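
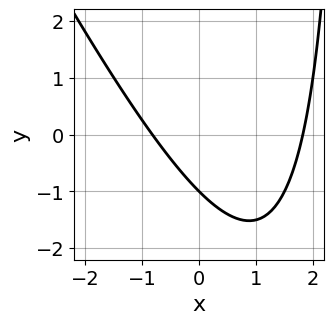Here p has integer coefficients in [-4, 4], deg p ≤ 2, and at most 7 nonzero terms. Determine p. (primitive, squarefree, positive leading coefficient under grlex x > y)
2*x^2 + x*y - 2*x - 3*y - 3

The degree is 2 — the shape is more complex than any degree-1 curve.
Reading off the gridlines: it meets the y-axis at y = -1 (among the integer gridlines).
Matching integer coefficients to the picture gives p.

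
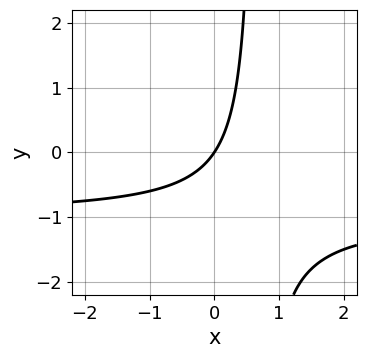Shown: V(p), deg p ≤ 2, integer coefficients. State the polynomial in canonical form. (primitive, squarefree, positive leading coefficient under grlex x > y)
1. Degree: no degree-1 curve has this shape, so deg p = 2.
2. Observable constraints: one y-axis crossing is at y = 0; one x-axis crossing is at x = 0.
3. Together with the visible shape, these determine p as stated.

3*x*y + 3*x - 2*y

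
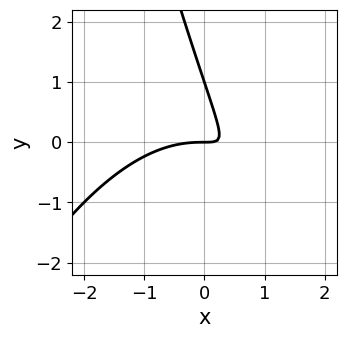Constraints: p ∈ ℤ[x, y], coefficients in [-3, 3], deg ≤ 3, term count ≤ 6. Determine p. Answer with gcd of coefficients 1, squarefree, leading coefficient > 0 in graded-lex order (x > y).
1. The degree is 3 — a generic line meets the curve in up to 3 points.
2. From the visible intercepts: it crosses the x-axis at the gridline x = 0; among the integer gridlines, it crosses the y-axis at y ∈ {0, 1}.
3. These observations pin down the coefficients.

x^3 + 3*x*y + y^2 - y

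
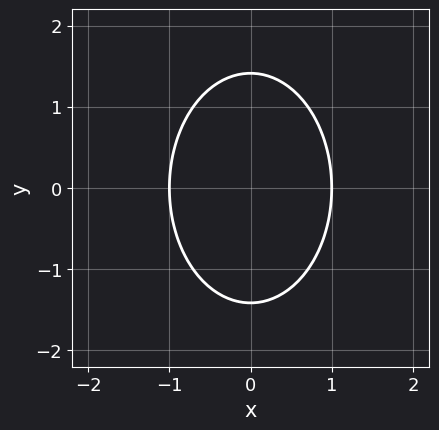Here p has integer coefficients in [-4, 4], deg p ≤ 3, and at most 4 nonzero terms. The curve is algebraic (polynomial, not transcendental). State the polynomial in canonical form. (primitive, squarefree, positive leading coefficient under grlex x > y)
deg p = 2.
Symmetries: mirror symmetry y ↦ −y ⇒ only even powers of y; the x ↦ −x reflection is a symmetry, so x appears only in even powers.
Against the integer gridlines: the x-axis gridline crossings are at x ∈ {-1, 1}.
These observations pin down the coefficients.

2*x^2 + y^2 - 2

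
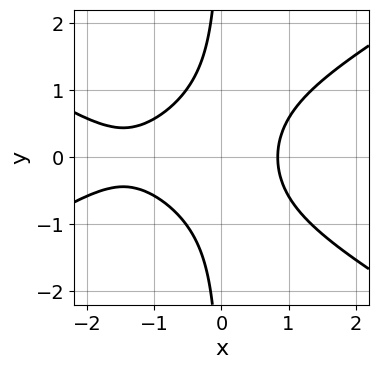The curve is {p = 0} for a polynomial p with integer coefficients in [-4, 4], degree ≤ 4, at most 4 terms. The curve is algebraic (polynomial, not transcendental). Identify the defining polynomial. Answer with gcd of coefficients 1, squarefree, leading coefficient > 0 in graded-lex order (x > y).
x^3 - 3*x*y^2 + 2*x^2 - 2

(a) Degree: the shape is more complex than any degree-2 curve, so deg p = 3.
(b) Symmetries: mirror symmetry y ↦ −y ⇒ only even powers of y.
(c) From the visible intercepts: the curve avoids every integer y-axis point in the box.
(d) Fitting integer coefficients to these (and the overall shape) gives p.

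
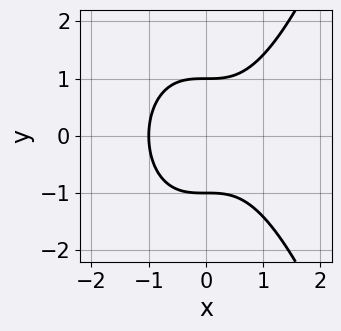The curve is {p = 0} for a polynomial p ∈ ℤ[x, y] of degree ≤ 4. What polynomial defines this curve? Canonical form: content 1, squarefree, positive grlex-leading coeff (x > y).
(a) The degree is 3 — no degree-2 curve has this shape.
(b) Symmetries: mirror symmetry y ↦ −y ⇒ only even powers of y.
(c) Checking where it meets the axes: the y-axis gridline crossings are at y ∈ {-1, 1}; one x-axis crossing is at x = -1.
(d) Solving for integer coefficients yields p as stated.

x^3 - y^2 + 1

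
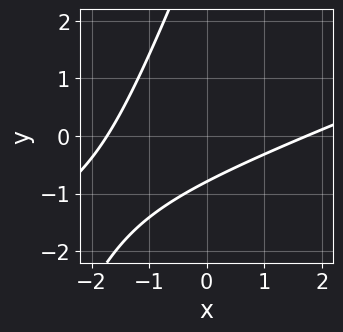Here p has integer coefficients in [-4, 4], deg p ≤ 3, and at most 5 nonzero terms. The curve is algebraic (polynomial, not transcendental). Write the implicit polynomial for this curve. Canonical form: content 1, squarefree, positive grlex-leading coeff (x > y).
x^2 - 3*x*y + y^2 - 3*y - 3

1. The degree is 2 — the shape is more complex than any degree-1 curve.
2. Matching integer coefficients to the picture gives p.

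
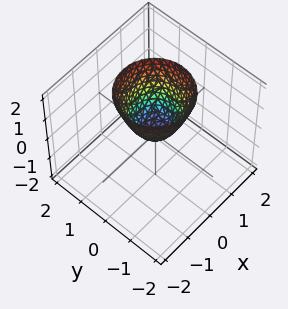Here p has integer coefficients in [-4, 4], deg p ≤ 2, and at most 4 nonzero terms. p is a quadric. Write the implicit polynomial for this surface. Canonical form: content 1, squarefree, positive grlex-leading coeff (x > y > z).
3*x^2 + 3*y^2 - 2*z

Degree: a single bowl opening along one axis; a quadric, so deg p = 2.
Symmetries: the z-axis is an axis of rotation, so x and y enter only as x² + y².
Reading off the gridlines: one x-axis crossing is at x = 0; a circular section at z = 2 has radius between 1 and 2.
The integer polynomial consistent with all of this is the stated p.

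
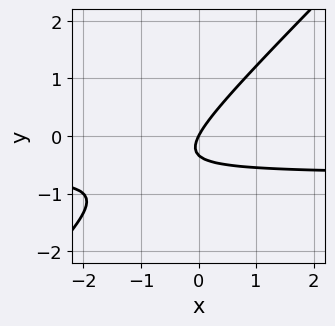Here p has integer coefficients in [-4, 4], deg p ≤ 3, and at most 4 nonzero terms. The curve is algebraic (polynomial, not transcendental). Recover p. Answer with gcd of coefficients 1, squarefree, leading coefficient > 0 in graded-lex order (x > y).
3*x*y - 3*y^2 + 2*x - y

deg p = 2.
Observable constraints: one y-axis crossing is at y = 0; one x-axis crossing is at x = 0.
Putting this together gives p.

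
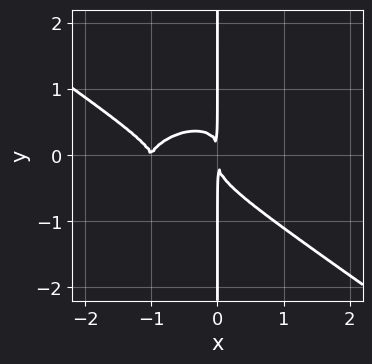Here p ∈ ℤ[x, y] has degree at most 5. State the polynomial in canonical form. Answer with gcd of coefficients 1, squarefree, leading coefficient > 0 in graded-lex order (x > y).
x^4 + 3*x*y^3 + 2*x^3 + x^2

First, deg p = 4. The shape is more complex than any degree-3 curve.
Next, checking where it meets the axes: it meets the x-axis at x = -1 (among the integer gridlines); every point of the y-axis in the box is on the curve.
Finally, putting this together gives p.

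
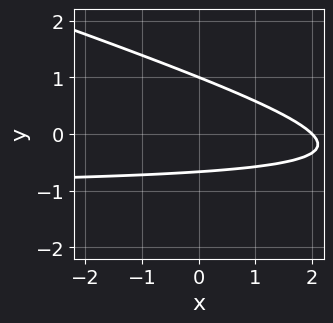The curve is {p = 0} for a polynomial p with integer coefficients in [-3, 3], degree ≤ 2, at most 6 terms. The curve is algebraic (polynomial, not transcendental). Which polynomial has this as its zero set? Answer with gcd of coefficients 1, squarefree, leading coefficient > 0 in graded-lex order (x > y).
x*y + 3*y^2 + x - y - 2

(a) Degree: a generic line meets the curve in up to 2 points, so deg p = 2.
(b) From the axis intercepts and sections: it crosses the y-axis at the gridline y = 1; it crosses the x-axis at the gridline x = 2.
(c) Matching integer coefficients to the picture gives p.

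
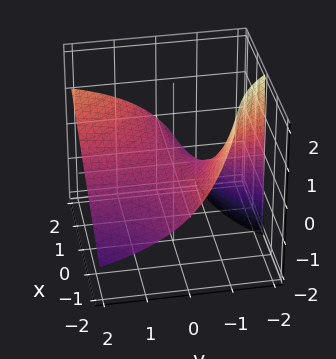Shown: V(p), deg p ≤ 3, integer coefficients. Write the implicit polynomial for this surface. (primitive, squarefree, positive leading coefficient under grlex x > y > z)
x*y - y*z - 2*z

First, the degree is 2 — a generic line meets the surface in up to 2 points.
Next, against the integer gridlines: the visible y-axis segment lies entirely on the surface; it meets the z-axis at z = 0 (among the integer gridlines); every point of the x-axis in the box is on the surface.
Finally, the integer polynomial consistent with all of this is the stated p.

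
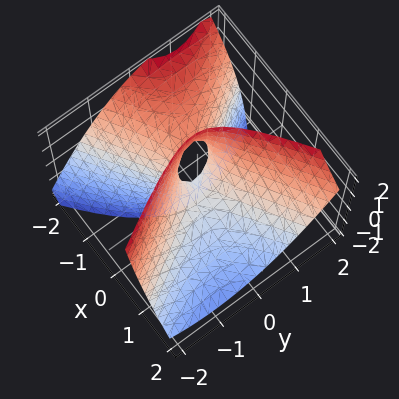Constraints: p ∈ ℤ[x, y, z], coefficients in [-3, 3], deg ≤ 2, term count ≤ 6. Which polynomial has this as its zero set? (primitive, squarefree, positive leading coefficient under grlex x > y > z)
(a) deg p = 2.
(b) Against the integer gridlines: it meets the y-axis at y = 0 (among the integer gridlines); one z-axis crossing is at z = 0; it crosses the x-axis at the gridline x = 0.
(c) Together with the visible shape, these determine p as stated.

2*x^2 - 2*x*y + 3*x*z - 2*y^2 + z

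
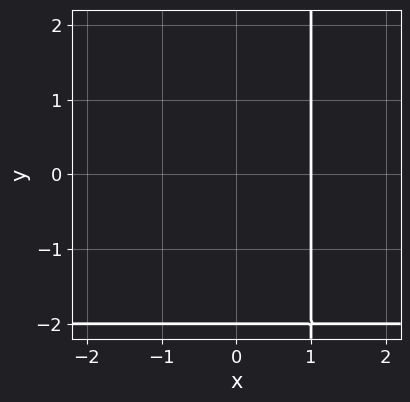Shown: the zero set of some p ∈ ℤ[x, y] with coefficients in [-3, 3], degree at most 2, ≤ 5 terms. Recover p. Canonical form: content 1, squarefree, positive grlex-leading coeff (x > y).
First, degree: a generic line meets the curve in up to 2 points, so deg p = 2.
Next, observable constraints: it crosses the x-axis at the gridline x = 1; it meets the y-axis at y = -2 (among the integer gridlines).
Finally, together with the visible shape, these determine p as stated.

x*y + 2*x - y - 2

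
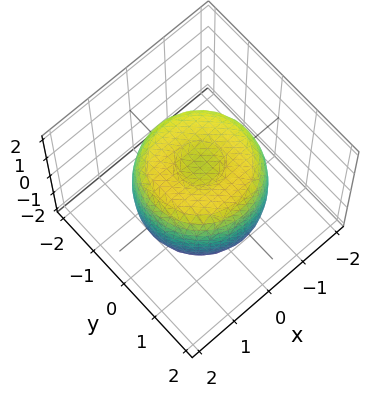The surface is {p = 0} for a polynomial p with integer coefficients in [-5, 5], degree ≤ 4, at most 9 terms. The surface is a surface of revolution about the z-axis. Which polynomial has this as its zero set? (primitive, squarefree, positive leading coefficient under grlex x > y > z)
2*x^4 + 4*x^2*y^2 + 2*y^4 - 3*x^2 - 3*y^2 + 2*z^2 - 2

1. Degree: no degree-3 surface has this shape, so deg p = 4.
2. Symmetry: every cross-section ⟂ z is a circle, so x, y appear only via x² + y².
3. Observable constraints: a circular section at z = 1 has radius between 1 and 2; among the integer gridlines, it crosses the z-axis at z ∈ {-1, 1}.
4. Matching integer coefficients to the picture gives p.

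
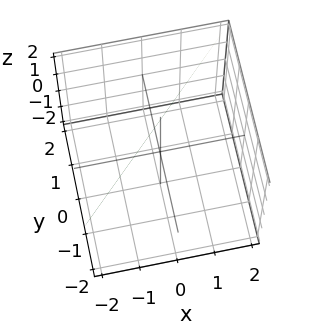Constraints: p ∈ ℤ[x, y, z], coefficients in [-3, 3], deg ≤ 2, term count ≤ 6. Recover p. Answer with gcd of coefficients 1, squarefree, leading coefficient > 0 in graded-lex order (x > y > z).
3*x - 3*y - z + 2

(a) The degree is 1 — every cross-section is a straight line — this is a plane.
(b) From the visible intercepts: it meets the z-axis at z = 2 (among the integer gridlines).
(c) The integer polynomial consistent with all of this is the stated p.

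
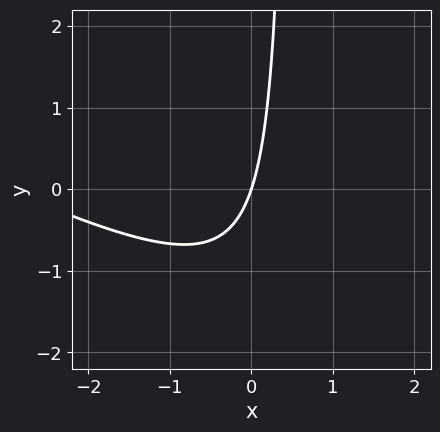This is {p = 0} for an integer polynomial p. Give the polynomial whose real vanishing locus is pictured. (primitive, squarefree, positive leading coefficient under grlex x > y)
x^2 + 2*x*y + 3*x - y

1. The degree is 2 — no degree-1 curve has this shape.
2. Reading off the gridlines: it crosses the y-axis at the gridline y = 0; it crosses the x-axis at the gridline x = 0.
3. Matching integer coefficients to the picture gives p.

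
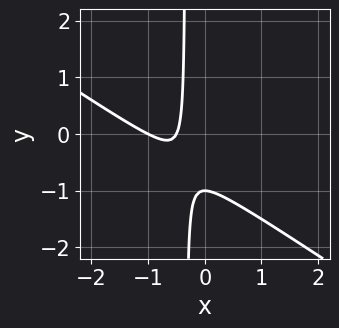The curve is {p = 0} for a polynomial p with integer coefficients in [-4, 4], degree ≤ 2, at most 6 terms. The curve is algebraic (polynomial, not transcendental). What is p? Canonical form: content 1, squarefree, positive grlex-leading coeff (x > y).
2*x^2 + 3*x*y + 3*x + y + 1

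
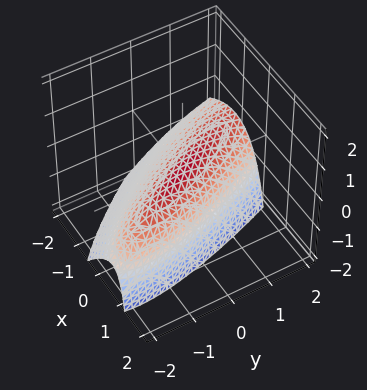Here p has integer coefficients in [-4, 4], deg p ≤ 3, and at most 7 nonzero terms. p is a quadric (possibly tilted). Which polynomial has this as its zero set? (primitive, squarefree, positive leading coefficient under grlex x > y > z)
3*x^2 + 3*x*y - 2*x*z + y^2 + 3*z

Degree: a generic line meets the surface in up to 2 points, so deg p = 2.
Reading off the gridlines: it crosses the y-axis at the gridline y = 0; it crosses the z-axis at the gridline z = 0; one x-axis crossing is at x = 0.
Solving for integer coefficients yields p as stated.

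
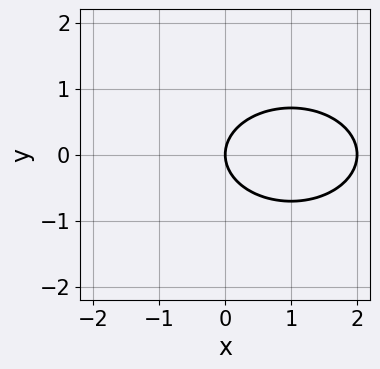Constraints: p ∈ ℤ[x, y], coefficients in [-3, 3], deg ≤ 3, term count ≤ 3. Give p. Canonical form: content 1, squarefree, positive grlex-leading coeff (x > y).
The degree is 2 — no degree-1 curve has this shape.
Symmetries: mirror symmetry y ↦ −y ⇒ only even powers of y.
Against the integer gridlines: among the integer gridlines, it crosses the x-axis at x ∈ {0, 2}; it crosses the y-axis at the gridline y = 0.
Matching integer coefficients to the picture gives p.

x^2 + 2*y^2 - 2*x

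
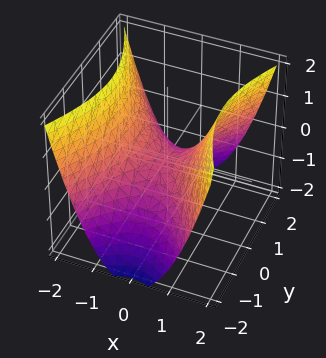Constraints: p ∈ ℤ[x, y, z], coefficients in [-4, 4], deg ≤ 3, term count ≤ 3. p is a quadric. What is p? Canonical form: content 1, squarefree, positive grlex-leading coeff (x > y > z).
2*x^2 - y^2 - 2*z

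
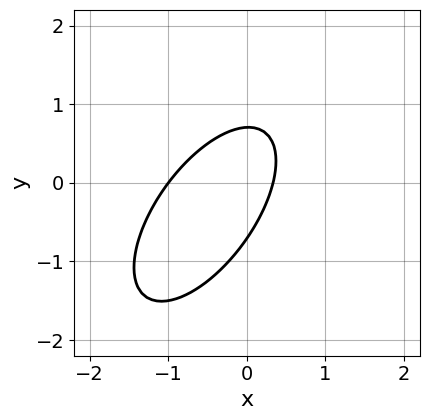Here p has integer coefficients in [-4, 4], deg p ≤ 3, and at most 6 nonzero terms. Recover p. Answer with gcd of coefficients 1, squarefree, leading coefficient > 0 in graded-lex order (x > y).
3*x^2 - 3*x*y + 2*y^2 + 2*x - 1

1. Degree: no degree-1 curve has this shape, so deg p = 2.
2. From the visible intercepts: it crosses the x-axis at the gridline x = -1.
3. Putting this together gives p.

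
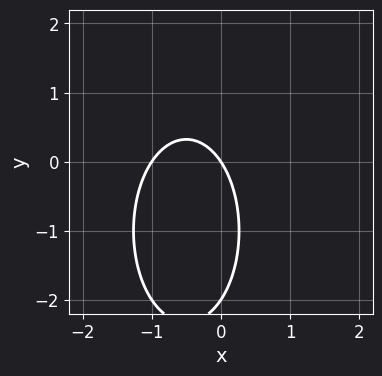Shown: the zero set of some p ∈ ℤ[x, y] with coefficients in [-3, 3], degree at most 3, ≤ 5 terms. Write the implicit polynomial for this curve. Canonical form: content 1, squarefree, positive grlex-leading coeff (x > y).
First, degree: no degree-1 curve has this shape, so deg p = 2.
Next, from the visible intercepts: among the integer gridlines, it crosses the y-axis at y ∈ {-2, 0}; the x-axis gridline crossings are at x ∈ {-1, 0}.
Finally, putting this together gives p.

3*x^2 + y^2 + 3*x + 2*y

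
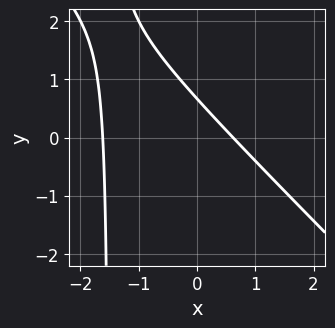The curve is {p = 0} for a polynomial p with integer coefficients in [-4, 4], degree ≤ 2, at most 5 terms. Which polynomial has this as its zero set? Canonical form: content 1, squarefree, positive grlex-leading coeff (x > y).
First, deg p = 2. The shape is more complex than any degree-1 curve.
Finally, solving for integer coefficients yields p as stated.

2*x^2 + 2*x*y + 2*x + 3*y - 2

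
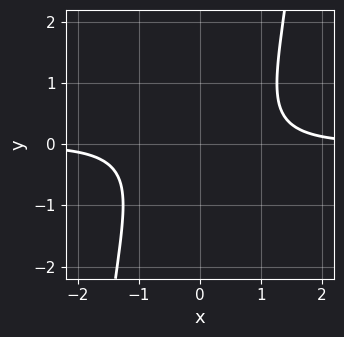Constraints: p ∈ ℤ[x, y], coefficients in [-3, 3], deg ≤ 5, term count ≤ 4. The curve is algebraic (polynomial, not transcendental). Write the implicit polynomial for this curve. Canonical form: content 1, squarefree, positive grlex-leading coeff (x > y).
(a) The degree is 4 — the shape is more complex than any degree-3 curve.
(b) Observable constraints: the curve avoids every integer x-axis point in the box; it misses every integer gridline on the y-axis.
(c) Solving for integer coefficients yields p as stated.

x^3*y - y^2 - 1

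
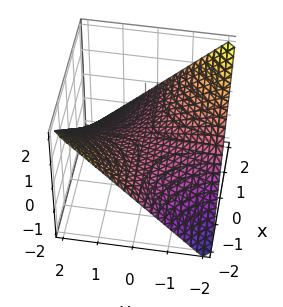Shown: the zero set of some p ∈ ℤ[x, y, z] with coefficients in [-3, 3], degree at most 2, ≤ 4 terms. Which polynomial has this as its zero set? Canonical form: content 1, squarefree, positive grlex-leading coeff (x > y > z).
x*y + 2*z

First, deg p = 2. A saddle surface; a quadric.
Then, from the visible intercepts: every point of the y-axis in the box is on the surface; every point of the x-axis in the box is on the surface.
Finally, fitting integer coefficients to these (and the overall shape) gives p.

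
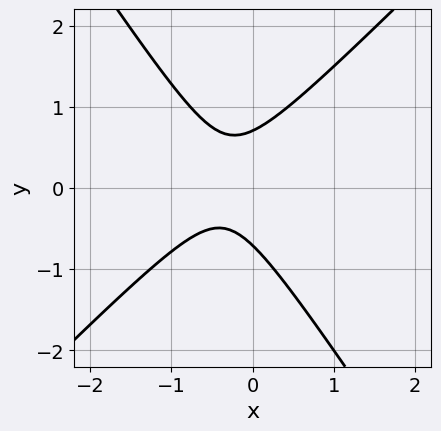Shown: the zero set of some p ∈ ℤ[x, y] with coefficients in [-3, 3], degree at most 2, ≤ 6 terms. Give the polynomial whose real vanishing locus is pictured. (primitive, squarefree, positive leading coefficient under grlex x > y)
3*x^2 - x*y - 2*y^2 + 2*x + 1

First, the degree is 2 — no degree-1 curve has this shape.
Then, reading off the gridlines: no x-intercept at any integer in the box.
Finally, putting this together gives p.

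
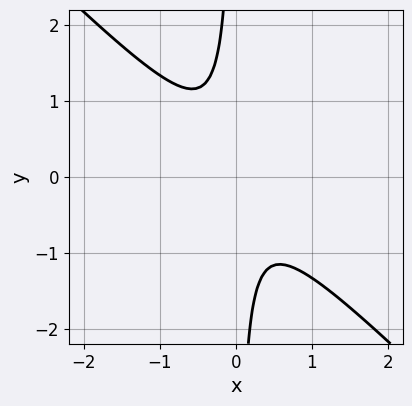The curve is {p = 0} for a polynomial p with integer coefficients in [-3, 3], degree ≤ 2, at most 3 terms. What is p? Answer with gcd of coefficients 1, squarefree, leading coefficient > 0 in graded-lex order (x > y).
1. The degree is 2 — no degree-1 curve has this shape.
2. Against the integer gridlines: it misses every integer gridline on the x-axis; it misses every integer gridline on the y-axis.
3. Matching integer coefficients to the picture gives p.

3*x^2 + 3*x*y + 1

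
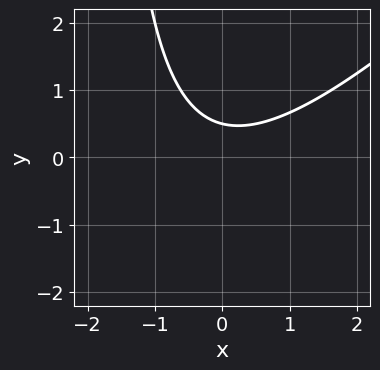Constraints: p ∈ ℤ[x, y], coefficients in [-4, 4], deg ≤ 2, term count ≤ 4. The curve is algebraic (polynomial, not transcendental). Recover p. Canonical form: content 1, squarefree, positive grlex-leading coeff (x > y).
x^2 - x*y - 2*y + 1

1. Degree: the shape is more complex than any degree-1 curve, so deg p = 2.
2. Checking where it meets the axes: no x-intercept at any integer in the box.
3. Matching integer coefficients to the picture gives p.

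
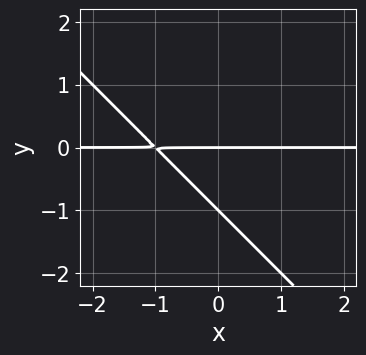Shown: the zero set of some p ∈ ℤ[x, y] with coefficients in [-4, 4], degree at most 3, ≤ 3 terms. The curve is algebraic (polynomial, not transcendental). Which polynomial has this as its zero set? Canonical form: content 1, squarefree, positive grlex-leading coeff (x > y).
1. The degree is 2 — a generic line meets the curve in up to 2 points.
2. From the visible intercepts: among the integer gridlines, it crosses the y-axis at y ∈ {-1, 0}; every point of the x-axis in the box is on the curve.
3. Solving for integer coefficients yields p as stated.

x*y + y^2 + y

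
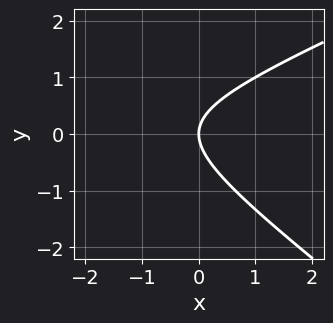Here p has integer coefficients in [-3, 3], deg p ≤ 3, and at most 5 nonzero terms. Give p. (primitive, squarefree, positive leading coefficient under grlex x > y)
x^2 - x*y - 3*y^2 + 3*x

(a) The degree is 2 — no degree-1 curve has this shape.
(b) Reading off the gridlines: it crosses the x-axis at the gridline x = 0; one y-axis crossing is at y = 0.
(c) These observations pin down the coefficients.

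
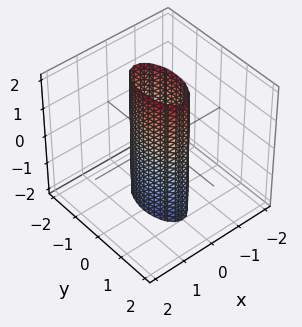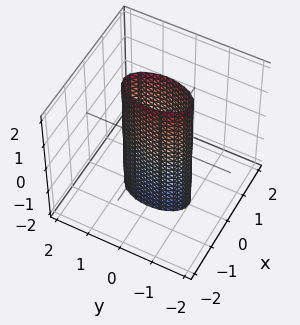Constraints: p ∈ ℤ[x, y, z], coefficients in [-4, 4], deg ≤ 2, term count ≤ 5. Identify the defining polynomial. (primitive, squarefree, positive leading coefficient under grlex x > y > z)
The degree is 2 — a cylinder; a quadric.
Symmetries: mirror symmetry z ↦ −z ⇒ only even powers of z; the y ↦ −y reflection is a symmetry, so y appears only in even powers; the x ↦ −x reflection is a symmetry, so x appears only in even powers.
From the visible intercepts: among the integer gridlines, it crosses the y-axis at y ∈ {-1, 1}; the surface avoids every integer z-axis point in the box.
Fitting integer coefficients to these (and the overall shape) gives p.

3*x^2 + y^2 - 1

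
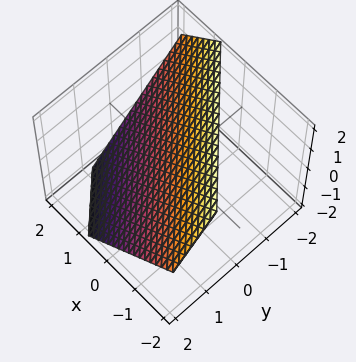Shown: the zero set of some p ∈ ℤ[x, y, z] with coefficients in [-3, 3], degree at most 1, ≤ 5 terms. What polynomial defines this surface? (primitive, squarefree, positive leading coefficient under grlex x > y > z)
3*x + 3*y + 3*z - 2

First, the degree is 1 — every cross-section is a straight line — this is a plane.
Finally, solving for integer coefficients yields p as stated.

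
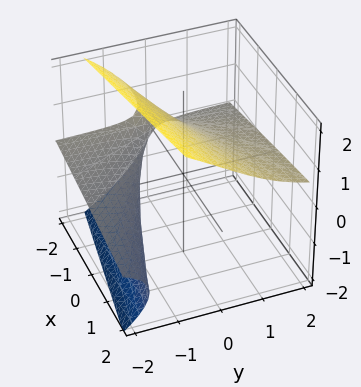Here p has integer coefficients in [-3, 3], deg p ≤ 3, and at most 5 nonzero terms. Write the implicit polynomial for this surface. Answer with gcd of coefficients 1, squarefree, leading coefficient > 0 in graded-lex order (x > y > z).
z^3 + 3*y*z - x - 2

First, deg p = 3. The shape is more complex than any degree-2 surface.
Next, checking where it meets the axes: no y-intercept at any integer in the box; it meets the x-axis at x = -2 (among the integer gridlines).
Finally, these observations pin down the coefficients.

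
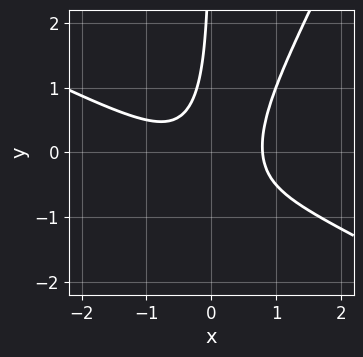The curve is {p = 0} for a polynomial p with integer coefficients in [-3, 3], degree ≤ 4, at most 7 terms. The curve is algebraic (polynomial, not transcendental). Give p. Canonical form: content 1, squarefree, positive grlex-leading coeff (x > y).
2*x^3 + 3*x^2*y - 2*x*y^2 - 2*x*y - 1

Degree: no degree-2 curve has this shape, so deg p = 3.
From the axis intercepts and sections: the curve avoids every integer y-axis point in the box.
Assembling these constraints gives the stated polynomial.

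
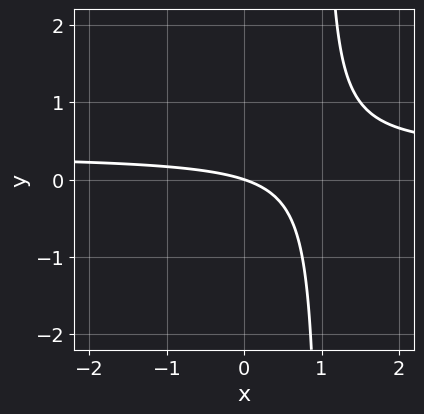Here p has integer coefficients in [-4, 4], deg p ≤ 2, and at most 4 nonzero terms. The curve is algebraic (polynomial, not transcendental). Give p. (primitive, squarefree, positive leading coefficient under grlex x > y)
1. deg p = 2. The shape is more complex than any degree-1 curve.
2. Against the integer gridlines: it crosses the x-axis at the gridline x = 0; one y-axis crossing is at y = 0.
3. Assembling these constraints gives the stated polynomial.

3*x*y - x - 3*y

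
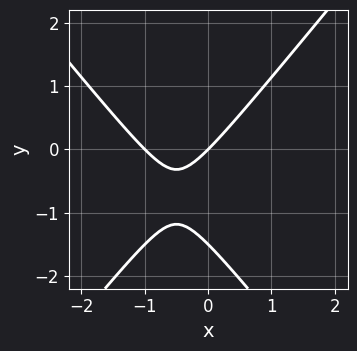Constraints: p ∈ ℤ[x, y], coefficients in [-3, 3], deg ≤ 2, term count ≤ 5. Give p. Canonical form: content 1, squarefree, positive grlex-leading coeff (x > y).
(a) Degree: no degree-1 curve has this shape, so deg p = 2.
(b) From the axis intercepts and sections: among the integer gridlines, it crosses the x-axis at x ∈ {-1, 0}; it crosses the y-axis at the gridline y = 0.
(c) Putting this together gives p.

3*x^2 - 2*y^2 + 3*x - 3*y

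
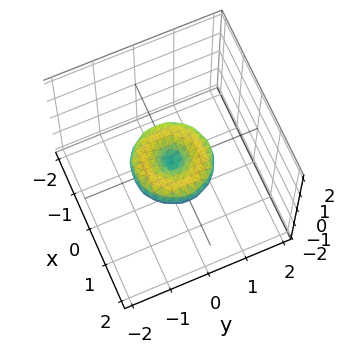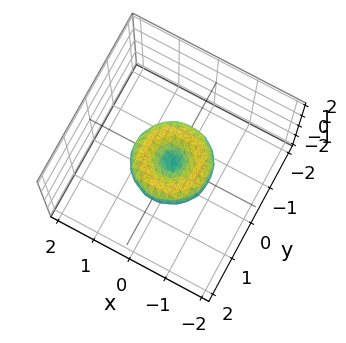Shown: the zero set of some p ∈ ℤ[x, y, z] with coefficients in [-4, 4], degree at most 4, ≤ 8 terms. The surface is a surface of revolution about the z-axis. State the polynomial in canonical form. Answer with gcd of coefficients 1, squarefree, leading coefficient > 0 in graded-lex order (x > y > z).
First, degree: a generic line meets the surface in up to 4 points, so deg p = 4.
Next, symmetries: every cross-section ⟂ z is a circle, so x, y appear only via x² + y².
Then, checking where it meets the axes: it meets the z-axis at z = 0 (among the integer gridlines); the y-axis gridline crossings are at y ∈ {-1, 0, 1}; a circular section at z = 0 has radius exactly 1; the x-axis gridline crossings are at x ∈ {-1, 0, 1}.
Finally, together with the visible shape, these determine p as stated.

2*x^4 + 4*x^2*y^2 + 2*y^4 - 2*x^2 - 2*y^2 + 3*z^2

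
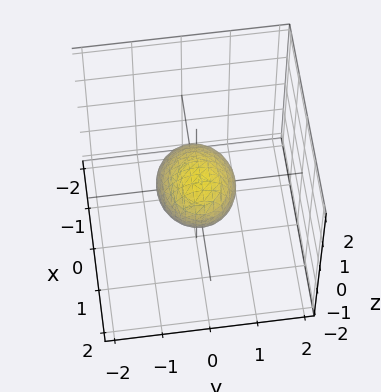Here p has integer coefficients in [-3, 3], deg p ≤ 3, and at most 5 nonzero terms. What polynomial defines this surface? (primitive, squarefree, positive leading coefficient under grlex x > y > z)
The degree is 2 — the shape is more complex than any degree-1 surface.
Reading off the gridlines: among the integer gridlines, it crosses the x-axis at x ∈ {-1, 1}; the z-axis gridline crossings are at z ∈ {-1, 1}.
Solving for integer coefficients yields p as stated.

2*x^2 - 2*x*z + 3*y^2 + 2*z^2 - 2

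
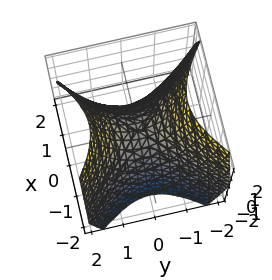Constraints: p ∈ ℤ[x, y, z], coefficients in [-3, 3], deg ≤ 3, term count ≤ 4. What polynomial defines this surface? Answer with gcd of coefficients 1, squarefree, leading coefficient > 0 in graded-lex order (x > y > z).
x^2 - y^2 + z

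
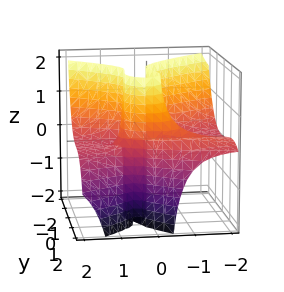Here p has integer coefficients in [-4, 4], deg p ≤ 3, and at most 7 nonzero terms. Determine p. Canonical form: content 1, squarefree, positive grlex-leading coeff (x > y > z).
First, degree: the shape is more complex than any degree-2 surface, so deg p = 3.
Next, observable constraints: the visible z-axis segment lies entirely on the surface; every point of the x-axis in the box is on the surface.
Finally, putting this together gives p.

3*x^2*z + 2*y^3 + x*y - 2*x*z - 3*y^2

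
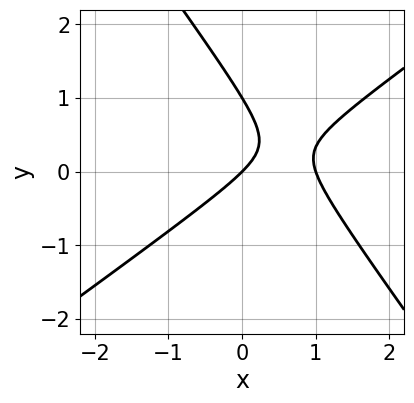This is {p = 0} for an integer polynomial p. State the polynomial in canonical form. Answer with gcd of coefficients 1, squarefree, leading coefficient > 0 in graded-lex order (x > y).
3*x^2 - 2*x*y - 3*y^2 - 3*x + 3*y

(a) Degree: the shape is more complex than any degree-1 curve, so deg p = 2.
(b) Against the integer gridlines: the x-axis gridline crossings are at x ∈ {0, 1}; the y-axis gridline crossings are at y ∈ {0, 1}.
(c) Putting this together gives p.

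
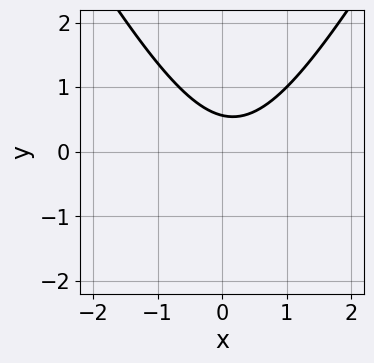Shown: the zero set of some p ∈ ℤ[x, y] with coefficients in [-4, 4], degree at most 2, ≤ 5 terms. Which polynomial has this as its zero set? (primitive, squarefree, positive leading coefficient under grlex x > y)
3*x^2 - y^2 - x - 3*y + 2

Degree: no degree-1 curve has this shape, so deg p = 2.
Checking where it meets the axes: no x-intercept at any integer in the box.
Together with the visible shape, these determine p as stated.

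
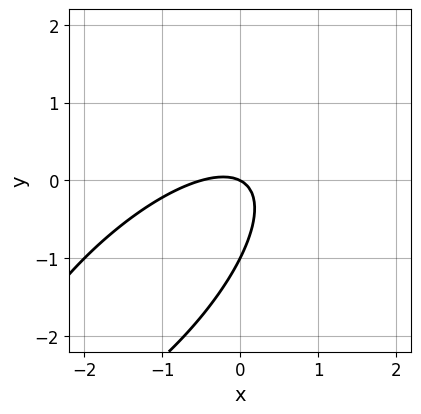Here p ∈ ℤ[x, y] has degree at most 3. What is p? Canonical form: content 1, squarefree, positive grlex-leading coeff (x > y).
2*x^2 - 3*x*y + 2*y^2 + x + 2*y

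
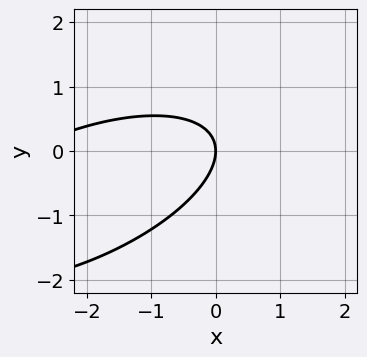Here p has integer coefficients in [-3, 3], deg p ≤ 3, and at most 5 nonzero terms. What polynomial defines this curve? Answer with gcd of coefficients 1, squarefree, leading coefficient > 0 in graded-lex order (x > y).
x^2 - 2*x*y + 3*y^2 + 3*x

1. The degree is 2 — no degree-1 curve has this shape.
2. From the visible intercepts: it crosses the x-axis at the gridline x = 0; it crosses the y-axis at the gridline y = 0.
3. Solving for integer coefficients yields p as stated.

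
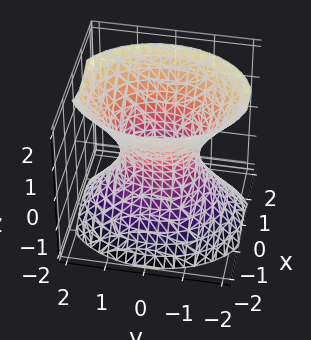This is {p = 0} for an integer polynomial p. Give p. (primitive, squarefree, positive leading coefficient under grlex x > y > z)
3*x^2 + 2*y^2 - 2*z^2 - 2

First, degree: an hourglass — one-sheet hyperboloid; a quadric, so deg p = 2.
Next, symmetries: it's symmetric under x → −x, forcing even powers of x; it's symmetric under y → −y, forcing even powers of y; mirror symmetry z ↦ −z ⇒ only even powers of z.
Then, reading off the gridlines: the y-axis gridline crossings are at y ∈ {-1, 1}; no z-intercept at any integer in the box.
Finally, together with the visible shape, these determine p as stated.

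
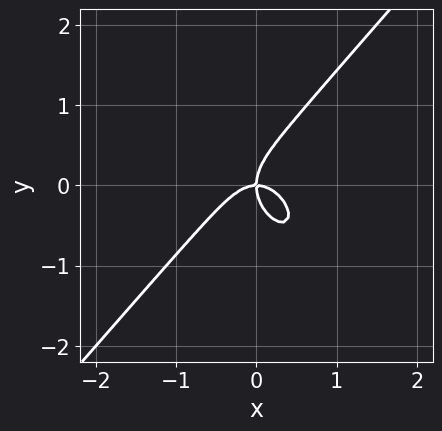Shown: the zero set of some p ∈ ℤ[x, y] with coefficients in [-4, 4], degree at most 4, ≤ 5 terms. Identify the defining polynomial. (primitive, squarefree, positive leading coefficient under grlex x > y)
3*x^3 - 2*y^3 + 2*x*y

The degree is 3 — the shape is more complex than any degree-2 curve.
From the axis intercepts and sections: one x-axis crossing is at x = 0; one y-axis crossing is at y = 0.
Assembling these constraints gives the stated polynomial.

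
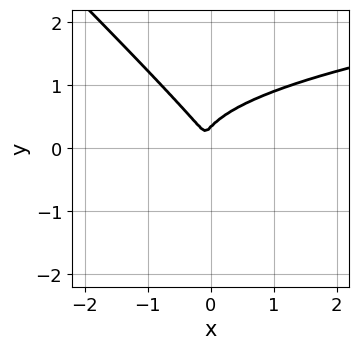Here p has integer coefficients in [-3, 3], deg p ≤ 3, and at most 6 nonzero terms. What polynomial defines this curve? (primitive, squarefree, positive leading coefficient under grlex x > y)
3*x*y^2 + 3*y^3 - 2*x^2 - 2*x*y - y^2

The degree is 3 — a generic line meets the curve in up to 3 points.
Putting this together gives p.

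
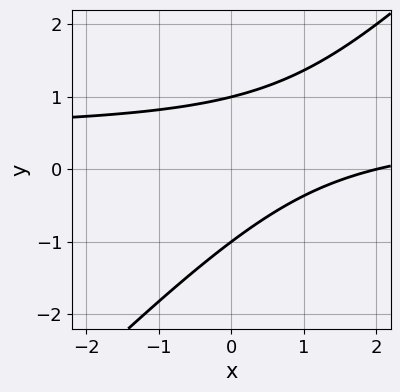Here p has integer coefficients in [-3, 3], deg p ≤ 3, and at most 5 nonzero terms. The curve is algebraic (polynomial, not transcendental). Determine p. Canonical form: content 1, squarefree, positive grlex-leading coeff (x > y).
2*x*y - 2*y^2 - x + 2

First, degree: the shape is more complex than any degree-1 curve, so deg p = 2.
Then, reading off the gridlines: among the integer gridlines, it crosses the y-axis at y ∈ {-1, 1}; one x-axis crossing is at x = 2.
Finally, these observations pin down the coefficients.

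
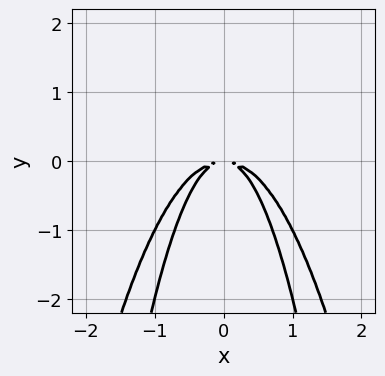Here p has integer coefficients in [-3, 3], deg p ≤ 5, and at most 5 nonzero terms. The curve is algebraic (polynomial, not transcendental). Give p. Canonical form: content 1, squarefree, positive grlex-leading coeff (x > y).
2*x^4 + 3*x^2*y + y^2

The degree is 4 — a generic line meets the curve in up to 4 points.
Symmetries: mirror symmetry x ↦ −x ⇒ only even powers of x.
Solving for integer coefficients yields p as stated.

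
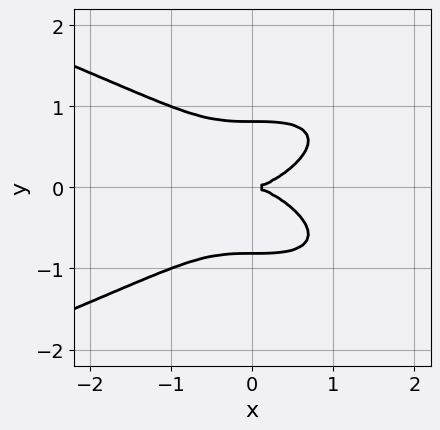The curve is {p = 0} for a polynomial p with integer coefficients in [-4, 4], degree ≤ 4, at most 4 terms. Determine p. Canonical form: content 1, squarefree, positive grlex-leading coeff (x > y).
Degree: a generic line meets the curve in up to 4 points, so deg p = 4.
Symmetries: mirror symmetry y ↦ −y ⇒ only even powers of y.
Reading off the gridlines: it meets the y-axis at y = 0 (among the integer gridlines); it crosses the x-axis at the gridline x = 0.
Assembling these constraints gives the stated polynomial.

3*y^4 + x^3 - 2*y^2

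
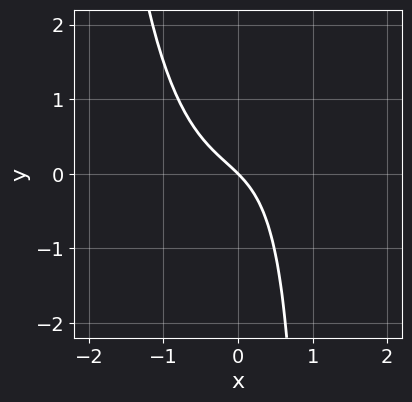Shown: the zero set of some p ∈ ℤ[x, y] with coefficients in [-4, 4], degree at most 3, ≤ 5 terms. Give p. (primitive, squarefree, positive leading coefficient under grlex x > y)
The degree is 3 — no degree-2 curve has this shape.
From the axis intercepts and sections: one x-axis crossing is at x = 0; it crosses the y-axis at the gridline y = 0.
Putting this together gives p.

3*x^3 - x^2*y - 2*x*y + 3*x + 3*y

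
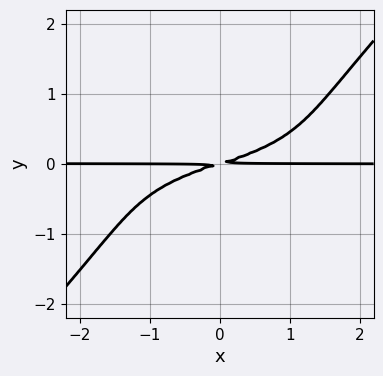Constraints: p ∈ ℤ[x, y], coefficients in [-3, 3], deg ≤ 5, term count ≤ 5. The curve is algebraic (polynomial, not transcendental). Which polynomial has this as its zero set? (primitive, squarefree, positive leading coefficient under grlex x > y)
The degree is 4 — a generic line meets the curve in up to 4 points.
From the visible intercepts: every point of the x-axis in the box is on the curve.
Solving for integer coefficients yields p as stated.

x^2*y^2 - y^4 + x*y - 3*y^2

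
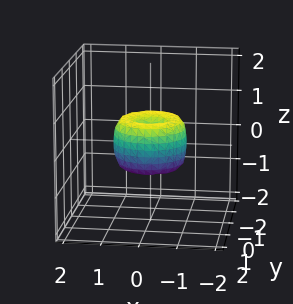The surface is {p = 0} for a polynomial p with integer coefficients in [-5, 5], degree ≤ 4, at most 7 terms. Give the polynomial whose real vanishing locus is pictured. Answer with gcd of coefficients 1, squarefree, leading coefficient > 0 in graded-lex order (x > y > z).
The degree is 4 — no degree-3 surface has this shape.
By symmetry, the surface is invariant under rotation about z: p = q(x² + y², z).
From the axis intercepts and sections: among the integer gridlines, it crosses the x-axis at x ∈ {-1, 0, 1}; a circular section at z = 0 has radius exactly 1; it crosses the z-axis at the gridline z = 0; the y-axis gridline crossings are at y ∈ {-1, 0, 1}.
Together with the visible shape, these determine p as stated.

2*x^4 + 4*x^2*y^2 + 2*y^4 - 2*x^2 - 2*y^2 + z^2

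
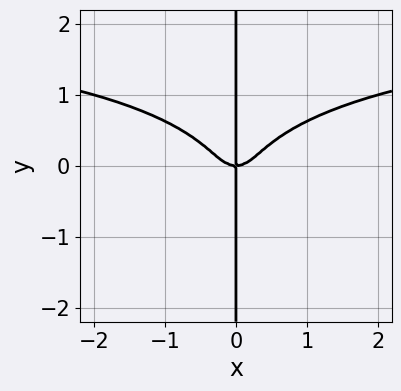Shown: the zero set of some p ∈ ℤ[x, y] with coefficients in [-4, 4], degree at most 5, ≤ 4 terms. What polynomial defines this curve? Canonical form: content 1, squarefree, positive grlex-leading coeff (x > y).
x^3*y + 3*x*y^3 - 2*x^3 + x*y

(a) Degree: a generic line meets the curve in up to 4 points, so deg p = 4.
(b) Observable constraints: every point of the y-axis in the box is on the curve; it crosses the x-axis at the gridline x = 0.
(c) Assembling these constraints gives the stated polynomial.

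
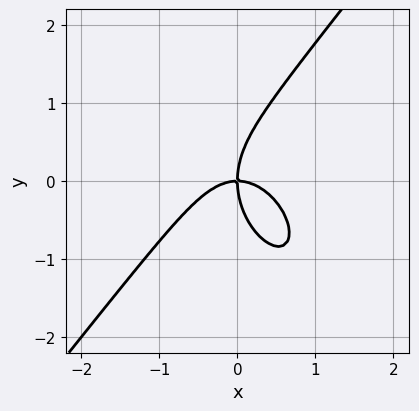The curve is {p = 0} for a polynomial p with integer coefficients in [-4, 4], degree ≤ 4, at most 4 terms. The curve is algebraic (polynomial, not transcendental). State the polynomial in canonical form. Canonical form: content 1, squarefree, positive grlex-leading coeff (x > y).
2*x^3 - y^3 + 2*x*y

First, the degree is 3 — the shape is more complex than any degree-2 curve.
Then, observable constraints: it crosses the y-axis at the gridline y = 0; it crosses the x-axis at the gridline x = 0.
Finally, matching integer coefficients to the picture gives p.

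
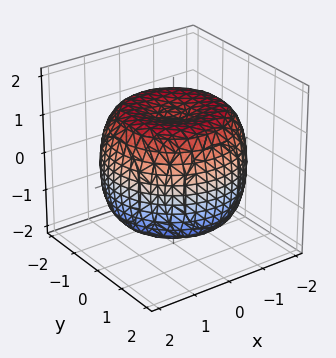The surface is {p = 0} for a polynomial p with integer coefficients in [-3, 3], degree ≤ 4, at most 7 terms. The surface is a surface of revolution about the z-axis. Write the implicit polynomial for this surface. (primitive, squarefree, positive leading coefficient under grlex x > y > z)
1. deg p = 4. The shape is more complex than any degree-3 surface.
2. Symmetry: the surface is invariant under rotation about z: p = q(x² + y², z).
3. From the axis intercepts and sections: a circular section at z = 1 has radius between 1 and 2.
4. Assembling these constraints gives the stated polynomial.

x^4 + 2*x^2*y^2 + y^4 - 2*x^2 - 2*y^2 + 2*z^2 - 3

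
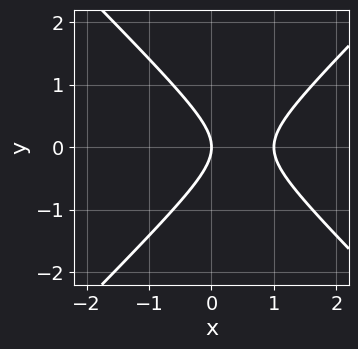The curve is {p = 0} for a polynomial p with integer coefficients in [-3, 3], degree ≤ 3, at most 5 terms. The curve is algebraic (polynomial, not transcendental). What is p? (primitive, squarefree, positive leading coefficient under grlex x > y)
(a) deg p = 2. A generic line meets the curve in up to 2 points.
(b) Symmetries: mirror symmetry y ↦ −y ⇒ only even powers of y.
(c) From the visible intercepts: the x-axis gridline crossings are at x ∈ {0, 1}; it meets the y-axis at y = 0 (among the integer gridlines).
(d) The integer polynomial consistent with all of this is the stated p.

x^2 - y^2 - x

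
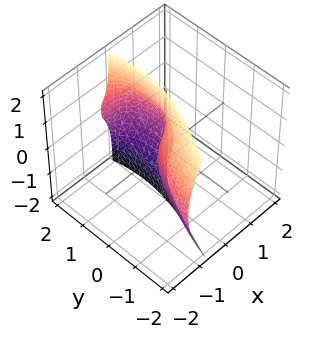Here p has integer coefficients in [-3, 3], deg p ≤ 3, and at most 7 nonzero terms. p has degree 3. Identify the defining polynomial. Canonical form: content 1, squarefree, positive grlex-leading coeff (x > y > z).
3*x^3 + x^2*z + 2*x*z^2 + y^2 - 2*y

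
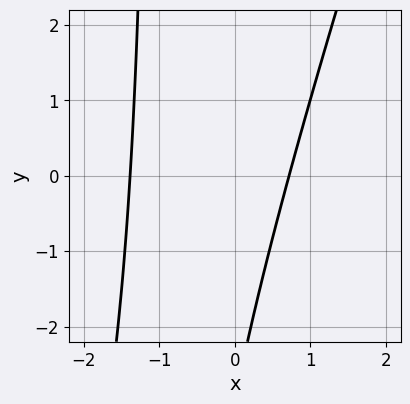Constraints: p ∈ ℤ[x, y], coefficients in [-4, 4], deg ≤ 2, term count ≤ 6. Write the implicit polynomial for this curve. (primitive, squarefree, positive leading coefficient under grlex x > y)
3*x^2 - x*y + 2*x - y - 3

1. Degree: no degree-1 curve has this shape, so deg p = 2.
2. Checking where it meets the axes: the curve avoids every integer y-axis point in the box.
3. Solving for integer coefficients yields p as stated.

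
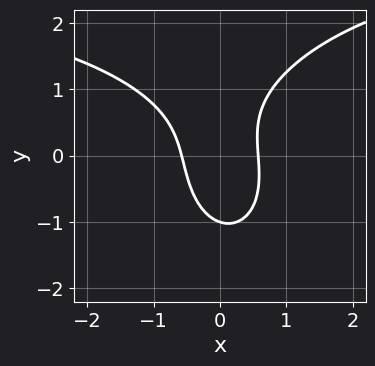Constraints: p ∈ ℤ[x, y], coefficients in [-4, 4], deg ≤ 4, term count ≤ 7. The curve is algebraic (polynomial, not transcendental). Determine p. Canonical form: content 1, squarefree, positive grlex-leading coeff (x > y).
x^2*y + y^3 - 3*x^2 - x*y + 1

First, the degree is 3 — the shape is more complex than any degree-2 curve.
Then, against the integer gridlines: it meets the y-axis at y = -1 (among the integer gridlines).
Finally, fitting integer coefficients to these (and the overall shape) gives p.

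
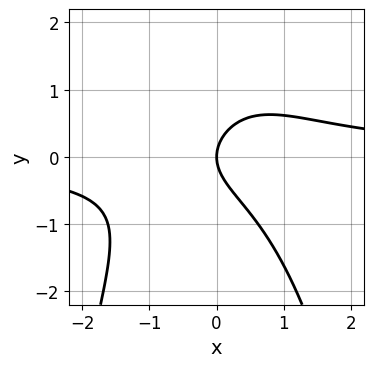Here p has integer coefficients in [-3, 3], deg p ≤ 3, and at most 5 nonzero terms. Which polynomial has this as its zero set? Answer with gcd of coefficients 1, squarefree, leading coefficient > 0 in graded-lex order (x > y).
x^2*y + y^2 - x

First, the degree is 3 — the shape is more complex than any degree-2 curve.
Next, checking where it meets the axes: one y-axis crossing is at y = 0; one x-axis crossing is at x = 0.
Finally, fitting integer coefficients to these (and the overall shape) gives p.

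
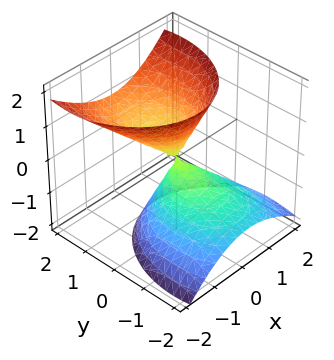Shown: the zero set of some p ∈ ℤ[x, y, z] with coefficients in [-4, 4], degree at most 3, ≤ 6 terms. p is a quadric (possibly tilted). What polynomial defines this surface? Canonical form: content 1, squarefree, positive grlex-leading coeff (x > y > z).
I count 2 distinct pieces. Treating them together as one polynomial.
deg p = 2. No degree-1 surface has this shape.
Reading off the gridlines: it crosses the y-axis at the gridline y = 0; it crosses the x-axis at the gridline x = 0; it crosses the z-axis at the gridline z = 0.
Together with the visible shape, these determine p as stated.

3*x^2 + x*z + 2*y^2 - 3*y*z - 2*z^2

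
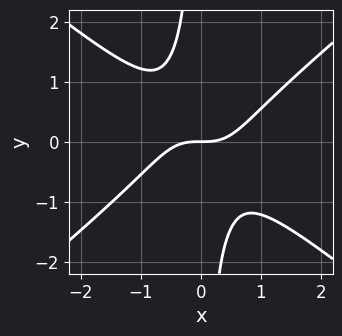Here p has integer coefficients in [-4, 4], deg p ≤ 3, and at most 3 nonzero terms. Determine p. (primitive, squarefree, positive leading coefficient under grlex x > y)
2*x^3 - 3*x*y^2 - 2*y

The degree is 3 — no degree-2 curve has this shape.
Reading off the gridlines: one y-axis crossing is at y = 0; one x-axis crossing is at x = 0.
Together with the visible shape, these determine p as stated.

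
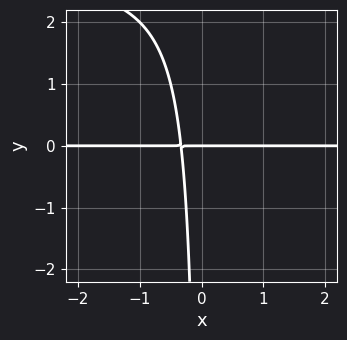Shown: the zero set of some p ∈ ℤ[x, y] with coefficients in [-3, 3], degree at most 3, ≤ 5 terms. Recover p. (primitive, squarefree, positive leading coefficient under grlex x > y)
1. Degree: a generic line meets the curve in up to 3 points, so deg p = 3.
2. Observable constraints: one y-axis crossing is at y = 0; every point of the x-axis in the box is on the curve.
3. Solving for integer coefficients yields p as stated.

x*y^2 - 3*x*y - y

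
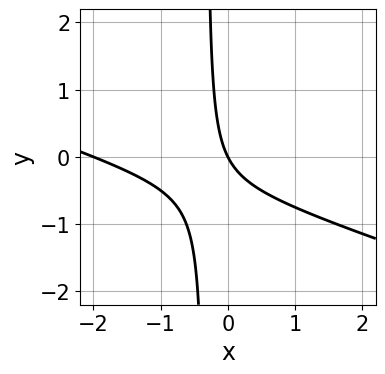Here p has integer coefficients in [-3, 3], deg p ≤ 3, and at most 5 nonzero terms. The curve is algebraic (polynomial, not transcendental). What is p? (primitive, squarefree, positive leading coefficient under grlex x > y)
x^2 + 3*x*y + 2*x + y

(a) The degree is 2 — no degree-1 curve has this shape.
(b) Against the integer gridlines: the x-axis gridline crossings are at x ∈ {-2, 0}; one y-axis crossing is at y = 0.
(c) Putting this together gives p.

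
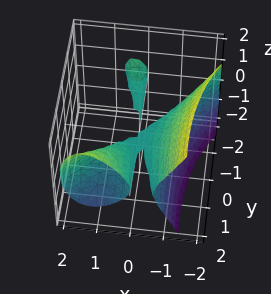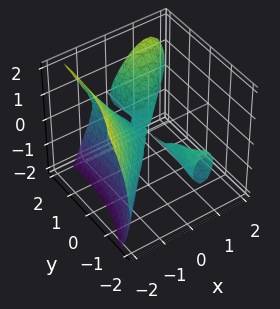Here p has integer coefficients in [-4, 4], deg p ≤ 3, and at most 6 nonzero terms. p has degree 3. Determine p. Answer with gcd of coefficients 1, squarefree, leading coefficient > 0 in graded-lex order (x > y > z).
3*x^3 - 2*x^2*y - x*y^2 - x*z + 3*z^2

First, there are 2 components.
Then, deg p = 3.
Then, checking where it meets the axes: every point of the y-axis in the box is on the surface; one x-axis crossing is at x = 0; one z-axis crossing is at z = 0.
Finally, putting this together gives p.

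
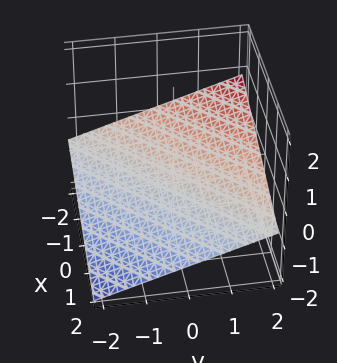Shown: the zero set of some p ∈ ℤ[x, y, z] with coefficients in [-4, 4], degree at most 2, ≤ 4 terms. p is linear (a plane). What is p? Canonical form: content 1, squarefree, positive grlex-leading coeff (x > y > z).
x - y + 3*z + 2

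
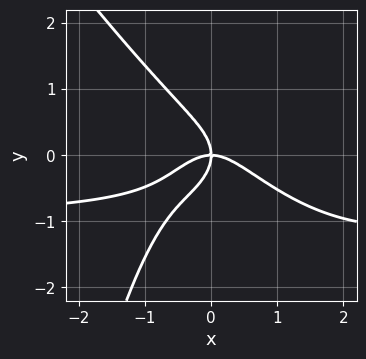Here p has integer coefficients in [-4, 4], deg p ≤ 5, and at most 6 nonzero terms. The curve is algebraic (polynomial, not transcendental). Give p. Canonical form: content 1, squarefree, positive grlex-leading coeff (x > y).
3*x^3*y + 2*x^2*y^2 + 3*x^3 + 3*y^3 + 3*x*y

deg p = 4. A generic line meets the curve in up to 4 points.
From the axis intercepts and sections: it crosses the y-axis at the gridline y = 0; it meets the x-axis at x = 0 (among the integer gridlines).
The integer polynomial consistent with all of this is the stated p.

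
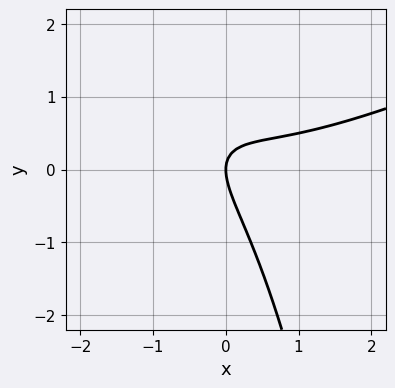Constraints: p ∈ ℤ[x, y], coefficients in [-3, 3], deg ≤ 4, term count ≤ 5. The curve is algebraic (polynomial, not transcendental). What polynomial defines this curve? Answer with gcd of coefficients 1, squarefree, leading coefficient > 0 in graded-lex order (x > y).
x^3 - 2*x^2*y - 3*x*y - 2*y^2 + 2*x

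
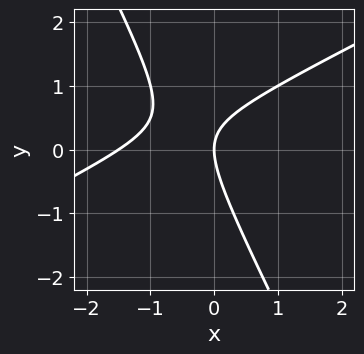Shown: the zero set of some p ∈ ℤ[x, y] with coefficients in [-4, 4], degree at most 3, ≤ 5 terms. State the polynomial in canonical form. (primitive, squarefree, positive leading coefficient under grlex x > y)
(a) deg p = 2.
(b) Reading off the gridlines: it crosses the x-axis at the gridline x = 0; one y-axis crossing is at y = 0.
(c) Solving for integer coefficients yields p as stated.

2*x^2 - 3*x*y - 2*y^2 + 3*x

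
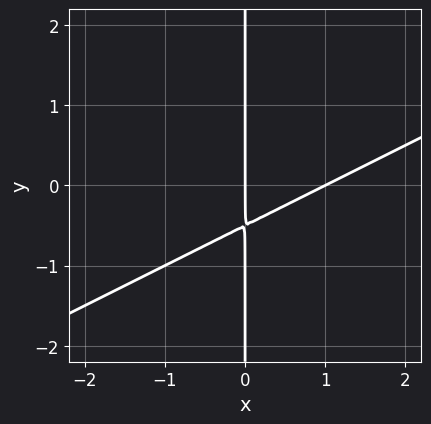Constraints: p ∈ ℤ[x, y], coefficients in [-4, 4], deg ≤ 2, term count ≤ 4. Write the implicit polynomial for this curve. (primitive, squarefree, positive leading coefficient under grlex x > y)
x^2 - 2*x*y - x

(a) The degree is 2 — the shape is more complex than any degree-1 curve.
(b) Reading off the gridlines: every point of the y-axis in the box is on the curve; the x-axis gridline crossings are at x ∈ {0, 1}.
(c) Together with the visible shape, these determine p as stated.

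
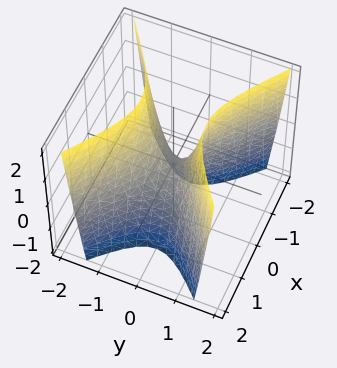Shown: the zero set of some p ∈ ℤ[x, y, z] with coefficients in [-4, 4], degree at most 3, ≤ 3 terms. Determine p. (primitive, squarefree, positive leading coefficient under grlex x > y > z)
First, deg p = 2.
Then, symmetries: the y ↦ −y reflection is a symmetry, so y appears only in even powers; it's symmetric under x → −x, forcing even powers of x.
Next, against the integer gridlines: it crosses the z-axis at the gridline z = 0; it meets the y-axis at y = 0 (among the integer gridlines); one x-axis crossing is at x = 0.
Finally, these observations pin down the coefficients.

2*x^2 - 3*y^2 + z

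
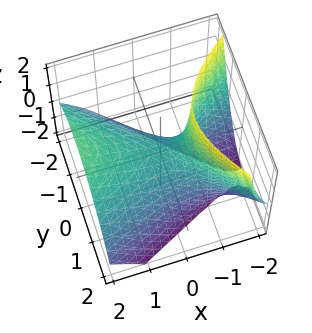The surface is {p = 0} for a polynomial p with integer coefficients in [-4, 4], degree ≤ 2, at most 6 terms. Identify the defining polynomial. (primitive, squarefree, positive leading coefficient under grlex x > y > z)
x^2 - x*y - 2*x*z - 2*y^2 - 2*z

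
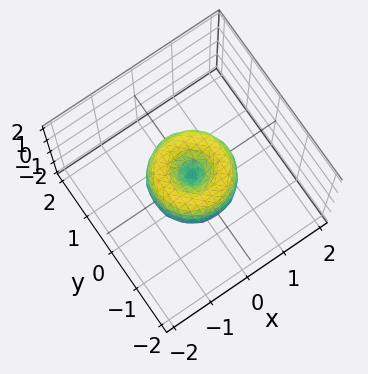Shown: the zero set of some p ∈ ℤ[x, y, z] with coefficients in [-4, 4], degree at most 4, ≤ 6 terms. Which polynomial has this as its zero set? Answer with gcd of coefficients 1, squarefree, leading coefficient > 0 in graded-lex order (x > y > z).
(a) Degree: no degree-3 surface has this shape, so deg p = 4.
(b) Symmetry: every cross-section ⟂ z is a circle, so x, y appear only via x² + y².
(c) From the visible intercepts: among the integer gridlines, it crosses the x-axis at x ∈ {-1, 0, 1}; a circular section at z = 0 has radius exactly 1; the y-axis gridline crossings are at y ∈ {-1, 0, 1}.
(d) Matching integer coefficients to the picture gives p.

2*x^4 + 4*x^2*y^2 + 2*y^4 - 2*x^2 - 2*y^2 + z^2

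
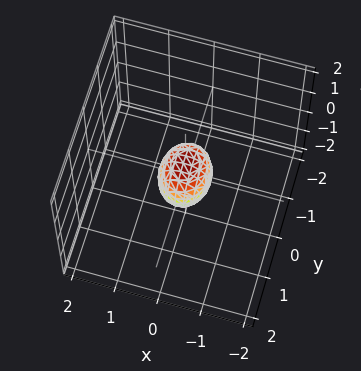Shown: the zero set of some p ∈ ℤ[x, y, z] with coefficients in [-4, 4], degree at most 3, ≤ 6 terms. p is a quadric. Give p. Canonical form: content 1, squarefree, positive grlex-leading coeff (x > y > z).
3*x^2 + 2*y^2 + 2*z^2 - 1

1. deg p = 2.
2. Symmetries: mirror symmetry x ↦ −x ⇒ only even powers of x; the z ↦ −z reflection is a symmetry, so z appears only in even powers; mirror symmetry y ↦ −y ⇒ only even powers of y.
3. Solving for integer coefficients yields p as stated.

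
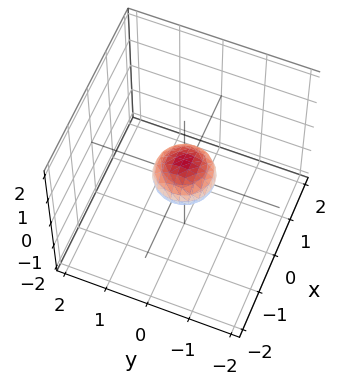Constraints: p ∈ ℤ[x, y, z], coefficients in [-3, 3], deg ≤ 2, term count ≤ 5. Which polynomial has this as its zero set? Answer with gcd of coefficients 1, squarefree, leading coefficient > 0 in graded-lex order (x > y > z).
1. Degree: bounded and convex; a quadric, so deg p = 2.
2. Symmetries: mirror symmetry z ↦ −z ⇒ only even powers of z; the surface is invariant under rotation about z: p = q(x² + y², z).
3. From the axis intercepts and sections: a circular section at z = 0 has radius between 0 and 1.
4. The integer polynomial consistent with all of this is the stated p.

2*x^2 + 2*y^2 + 3*z^2 - 1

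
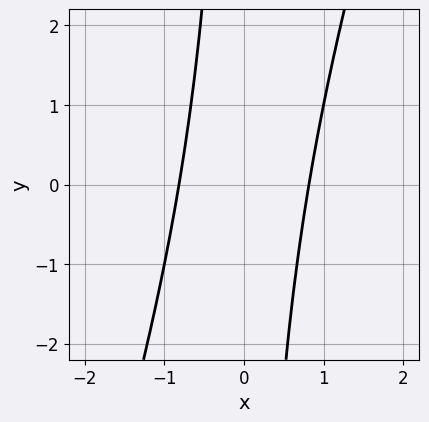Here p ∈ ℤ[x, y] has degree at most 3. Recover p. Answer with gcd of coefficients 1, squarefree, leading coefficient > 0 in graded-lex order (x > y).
3*x^2 - x*y - 2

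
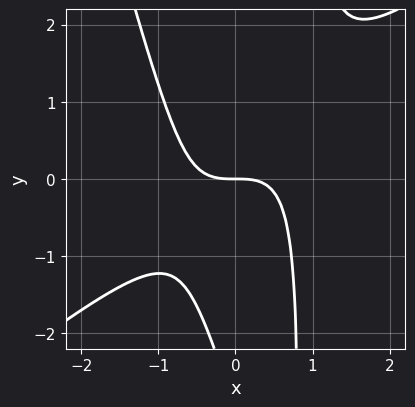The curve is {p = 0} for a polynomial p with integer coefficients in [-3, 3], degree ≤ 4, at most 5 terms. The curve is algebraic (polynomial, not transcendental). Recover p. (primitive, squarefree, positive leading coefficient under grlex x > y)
deg p = 3. A generic line meets the curve in up to 3 points.
From the axis intercepts and sections: one y-axis crossing is at y = 0; it crosses the x-axis at the gridline x = 0.
Matching integer coefficients to the picture gives p.

3*x^3 - 3*x^2*y - x*y^2 + y^2 + 3*y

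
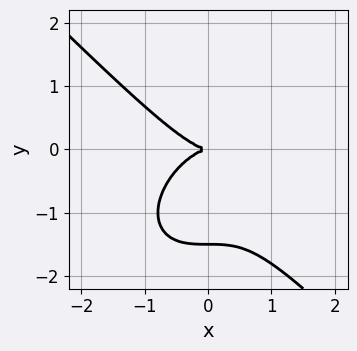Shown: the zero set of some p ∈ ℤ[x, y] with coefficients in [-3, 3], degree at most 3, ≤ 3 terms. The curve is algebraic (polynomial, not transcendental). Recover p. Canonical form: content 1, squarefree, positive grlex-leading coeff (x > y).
2*x^3 + 2*y^3 + 3*y^2

deg p = 3. No degree-2 curve has this shape.
Observable constraints: one y-axis crossing is at y = 0; one x-axis crossing is at x = 0.
The integer polynomial consistent with all of this is the stated p.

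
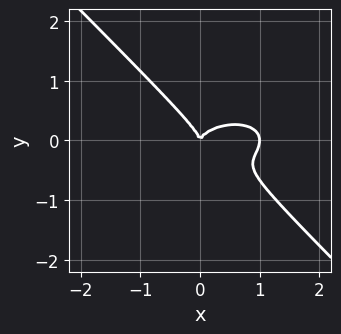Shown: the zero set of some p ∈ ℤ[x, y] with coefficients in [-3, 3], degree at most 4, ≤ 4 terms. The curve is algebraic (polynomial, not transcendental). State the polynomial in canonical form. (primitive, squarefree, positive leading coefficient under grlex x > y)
x^3 + 2*x*y^2 + 3*y^3 - x^2

(a) deg p = 3.
(b) Observable constraints: one y-axis crossing is at y = 0; the x-axis gridline crossings are at x ∈ {0, 1}.
(c) Fitting integer coefficients to these (and the overall shape) gives p.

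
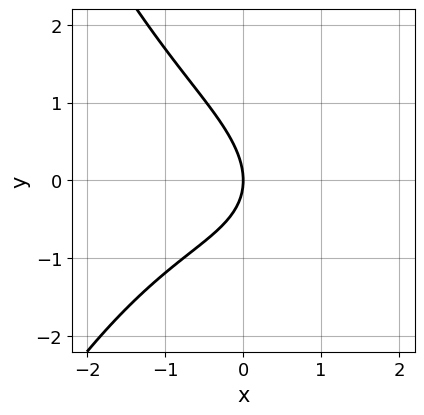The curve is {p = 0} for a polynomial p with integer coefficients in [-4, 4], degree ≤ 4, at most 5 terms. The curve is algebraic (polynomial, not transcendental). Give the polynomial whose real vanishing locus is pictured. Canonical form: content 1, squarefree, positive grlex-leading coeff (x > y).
First, degree: no degree-2 curve has this shape, so deg p = 3.
Next, observable constraints: one x-axis crossing is at x = 0; one y-axis crossing is at y = 0.
Finally, matching integer coefficients to the picture gives p.

x^3 + x*y + 2*y^2 + 3*x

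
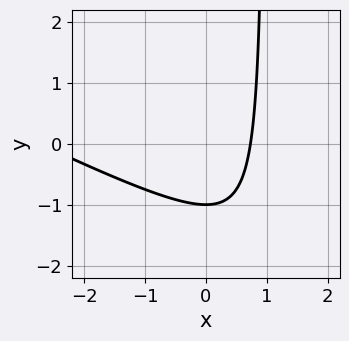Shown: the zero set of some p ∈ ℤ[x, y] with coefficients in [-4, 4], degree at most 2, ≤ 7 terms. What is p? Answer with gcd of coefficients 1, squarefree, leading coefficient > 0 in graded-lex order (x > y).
First, the degree is 2 — a generic line meets the curve in up to 2 points.
Then, from the visible intercepts: it crosses the y-axis at the gridline y = -1.
Finally, assembling these constraints gives the stated polynomial.

x^2 + 2*x*y + 2*x - 2*y - 2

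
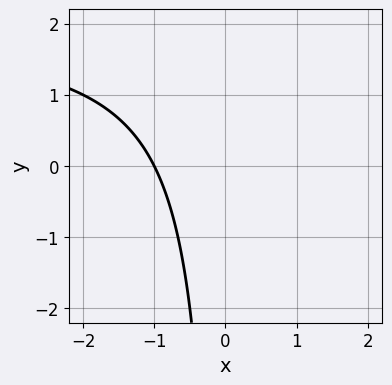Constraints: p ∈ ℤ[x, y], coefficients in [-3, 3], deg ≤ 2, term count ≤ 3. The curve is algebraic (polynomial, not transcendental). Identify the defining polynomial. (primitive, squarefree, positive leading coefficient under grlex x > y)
x*y - 2*x - 2

(a) Degree: a generic line meets the curve in up to 2 points, so deg p = 2.
(b) Against the integer gridlines: it misses every integer gridline on the y-axis; one x-axis crossing is at x = -1.
(c) Together with the visible shape, these determine p as stated.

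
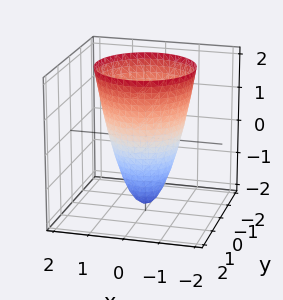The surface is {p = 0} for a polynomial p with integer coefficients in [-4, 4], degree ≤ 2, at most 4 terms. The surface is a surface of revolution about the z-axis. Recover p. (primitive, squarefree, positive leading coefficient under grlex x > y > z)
2*x^2 + 2*y^2 - z - 2

(a) Degree: the shape is more complex than any degree-1 surface, so deg p = 2.
(b) Symmetries: every cross-section ⟂ z is a circle, so x, y appear only via x² + y².
(c) From the axis intercepts and sections: among the integer gridlines, it crosses the y-axis at y ∈ {-1, 1}; one z-axis crossing is at z = -2.
(d) Matching integer coefficients to the picture gives p. Check: (-1, 0, 0) on the x-axis lies on the surface, and p(-1, 0, 0) = 0. ✓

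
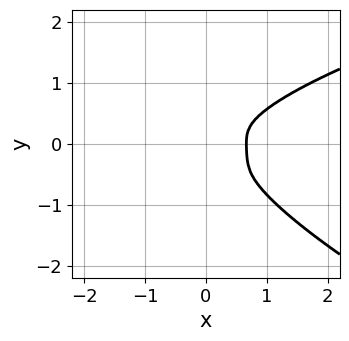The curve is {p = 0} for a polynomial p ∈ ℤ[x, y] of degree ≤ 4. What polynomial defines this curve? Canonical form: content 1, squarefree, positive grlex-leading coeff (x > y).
(a) Degree: no degree-3 curve has this shape, so deg p = 4.
(b) The integer polynomial consistent with all of this is the stated p.

x^2*y^2 + 2*x*y^3 + 3*y^4 - 3*x^3 + 2*x^2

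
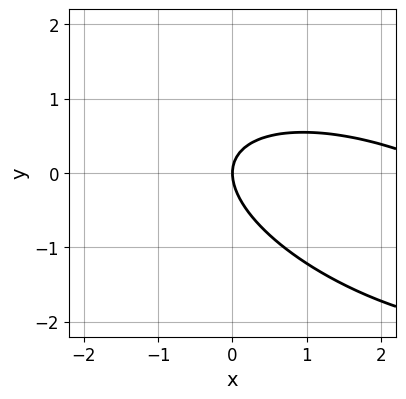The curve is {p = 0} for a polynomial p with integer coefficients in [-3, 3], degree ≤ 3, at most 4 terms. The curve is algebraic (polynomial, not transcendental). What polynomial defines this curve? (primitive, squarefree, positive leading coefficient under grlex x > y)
deg p = 2. The shape is more complex than any degree-1 curve.
Checking where it meets the axes: one x-axis crossing is at x = 0; it meets the y-axis at y = 0 (among the integer gridlines).
Fitting integer coefficients to these (and the overall shape) gives p.

x^2 + 2*x*y + 3*y^2 - 3*x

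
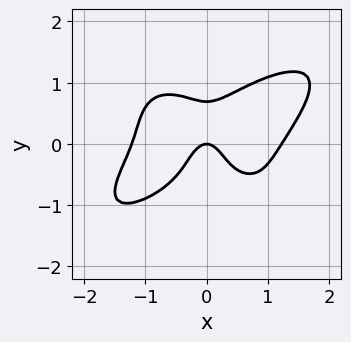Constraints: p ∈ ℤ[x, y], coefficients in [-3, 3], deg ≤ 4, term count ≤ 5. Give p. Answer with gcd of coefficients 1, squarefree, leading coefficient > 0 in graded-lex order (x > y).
2*x^4 - 2*x^3*y + 3*y^4 - 3*x^2 - y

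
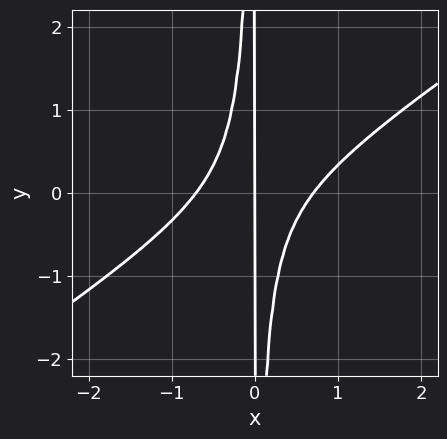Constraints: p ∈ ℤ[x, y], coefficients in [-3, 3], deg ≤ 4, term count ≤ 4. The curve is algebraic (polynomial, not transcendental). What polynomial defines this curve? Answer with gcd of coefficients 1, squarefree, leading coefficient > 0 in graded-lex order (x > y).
2*x^3 - 3*x^2*y - x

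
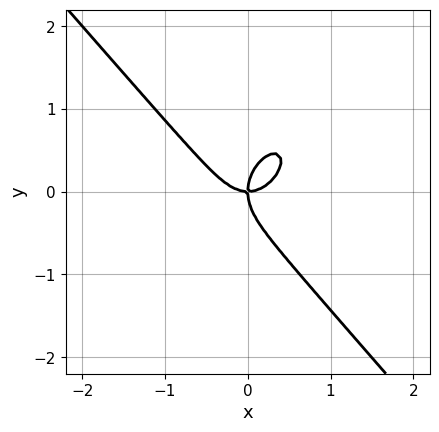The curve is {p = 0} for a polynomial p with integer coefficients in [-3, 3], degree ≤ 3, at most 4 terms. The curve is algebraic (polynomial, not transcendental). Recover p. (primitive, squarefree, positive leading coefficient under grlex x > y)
1. deg p = 3. The shape is more complex than any degree-2 curve.
2. Against the integer gridlines: one x-axis crossing is at x = 0; one y-axis crossing is at y = 0.
3. Together with the visible shape, these determine p as stated.

3*x^3 + 2*y^3 - 2*x*y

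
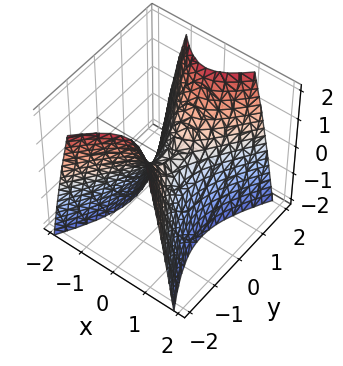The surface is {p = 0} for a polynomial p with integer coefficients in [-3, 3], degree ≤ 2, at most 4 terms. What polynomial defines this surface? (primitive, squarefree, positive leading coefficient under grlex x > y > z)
(a) Degree: a saddle surface; a quadric, so deg p = 2.
(b) Symmetries: mirror symmetry x ↦ −x ⇒ only even powers of x; the y ↦ −y reflection is a symmetry, so y appears only in even powers.
(c) From the axis intercepts and sections: it crosses the y-axis at the gridline y = 0; it meets the z-axis at z = 0 (among the integer gridlines); one x-axis crossing is at x = 0.
(d) Together with the visible shape, these determine p as stated.

2*x^2 - y^2 + z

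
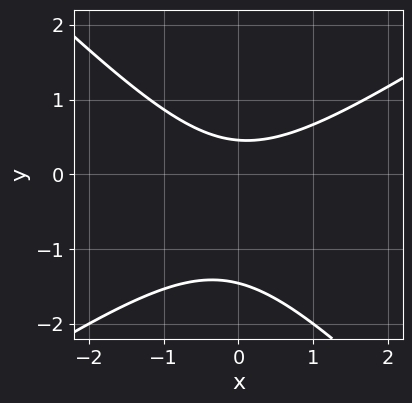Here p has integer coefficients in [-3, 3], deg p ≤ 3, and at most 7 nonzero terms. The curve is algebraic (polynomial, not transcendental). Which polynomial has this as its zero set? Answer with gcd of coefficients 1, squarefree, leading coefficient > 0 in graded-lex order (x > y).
2*x^2 - x*y - 3*y^2 - 3*y + 2

First, the degree is 2 — the shape is more complex than any degree-1 curve.
Next, checking where it meets the axes: no x-intercept at any integer in the box.
Finally, matching integer coefficients to the picture gives p.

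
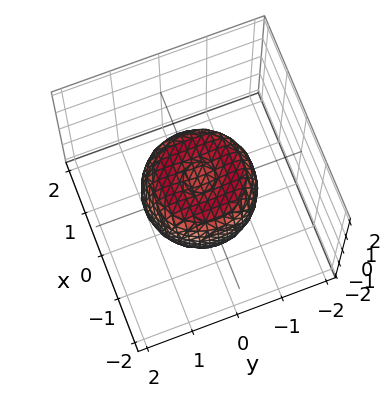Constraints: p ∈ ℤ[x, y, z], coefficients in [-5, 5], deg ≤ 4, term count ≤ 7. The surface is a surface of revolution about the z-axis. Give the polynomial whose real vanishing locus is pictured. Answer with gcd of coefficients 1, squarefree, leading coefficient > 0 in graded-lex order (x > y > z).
2*x^4 + 4*x^2*y^2 + 2*y^4 - 2*x^2 - 2*y^2 + 2*z^2 - 1

First, deg p = 4. No degree-3 surface has this shape.
Next, symmetries: rotational symmetry about the z-axis ⇒ p depends on x, y only through x² + y².
Then, from the visible intercepts: a circular section at z = 0 has radius between 1 and 2.
Finally, fitting integer coefficients to these (and the overall shape) gives p.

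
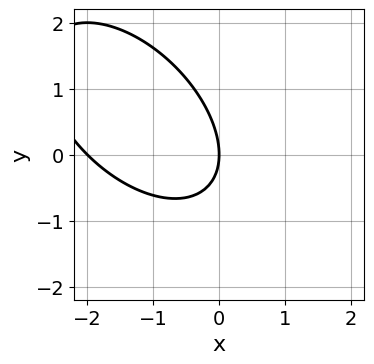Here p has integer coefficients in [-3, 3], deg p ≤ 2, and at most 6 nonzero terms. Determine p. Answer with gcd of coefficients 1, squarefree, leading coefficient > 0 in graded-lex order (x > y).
x^2 + x*y + y^2 + 2*x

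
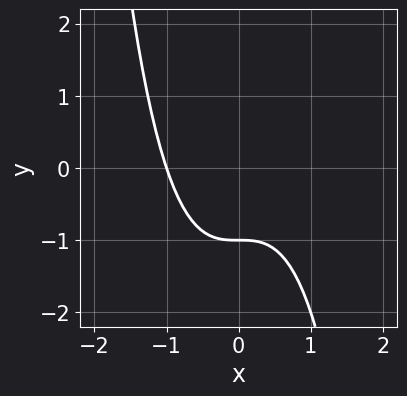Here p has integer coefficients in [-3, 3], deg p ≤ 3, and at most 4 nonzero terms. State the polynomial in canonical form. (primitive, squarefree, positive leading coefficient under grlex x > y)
x^3 + y + 1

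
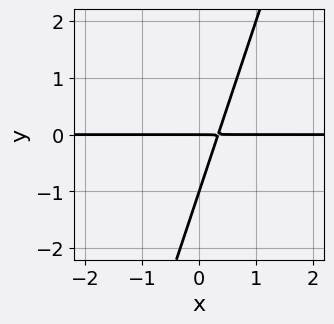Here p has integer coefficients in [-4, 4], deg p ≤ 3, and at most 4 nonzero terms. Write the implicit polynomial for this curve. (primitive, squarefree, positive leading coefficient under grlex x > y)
3*x*y - y^2 - y

1. deg p = 2. No degree-1 curve has this shape.
2. From the visible intercepts: every point of the x-axis in the box is on the curve; among the integer gridlines, it crosses the y-axis at y ∈ {-1, 0}.
3. Solving for integer coefficients yields p as stated.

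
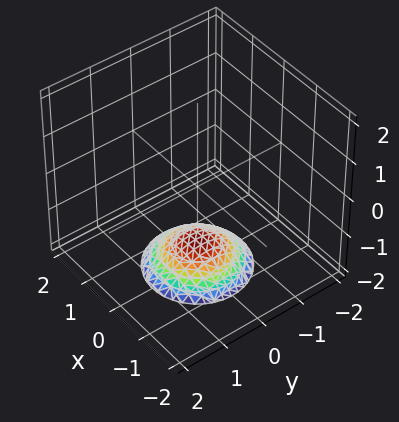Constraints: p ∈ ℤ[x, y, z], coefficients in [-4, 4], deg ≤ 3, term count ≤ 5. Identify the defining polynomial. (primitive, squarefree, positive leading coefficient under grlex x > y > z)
x^2 + y^2 + 2*z + 3

First, deg p = 2. The shape is more complex than any degree-1 surface.
Then, symmetries: the surface is invariant under rotation about z: p = q(x² + y², z).
Next, reading off the gridlines: no y-intercept at any integer in the box; it misses every integer gridline on the x-axis.
Finally, fitting integer coefficients to these (and the overall shape) gives p.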